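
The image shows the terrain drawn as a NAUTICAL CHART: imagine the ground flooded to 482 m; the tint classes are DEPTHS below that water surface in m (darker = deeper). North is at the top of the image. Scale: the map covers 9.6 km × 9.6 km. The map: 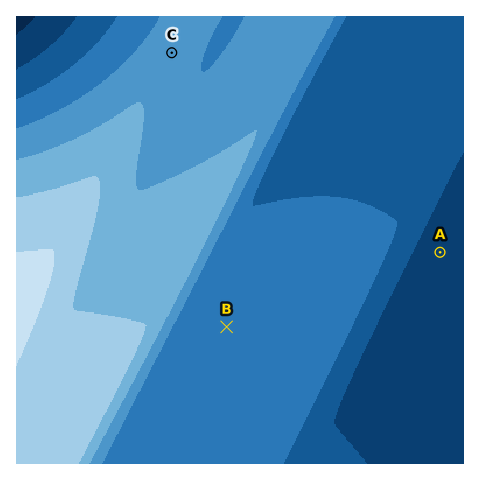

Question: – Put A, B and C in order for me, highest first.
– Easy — C B A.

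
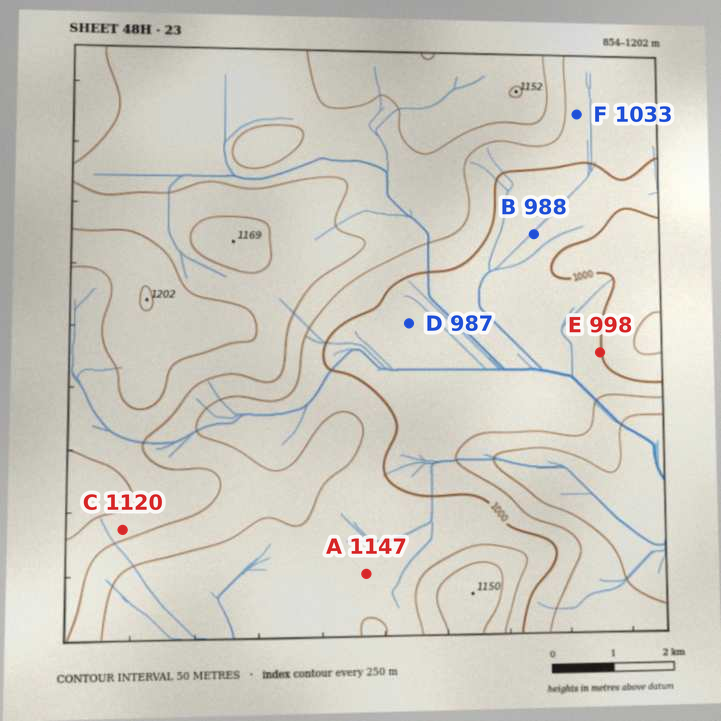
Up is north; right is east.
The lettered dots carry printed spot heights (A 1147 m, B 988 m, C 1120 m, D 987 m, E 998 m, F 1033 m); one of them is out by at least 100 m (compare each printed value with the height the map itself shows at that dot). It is A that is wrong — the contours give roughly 1022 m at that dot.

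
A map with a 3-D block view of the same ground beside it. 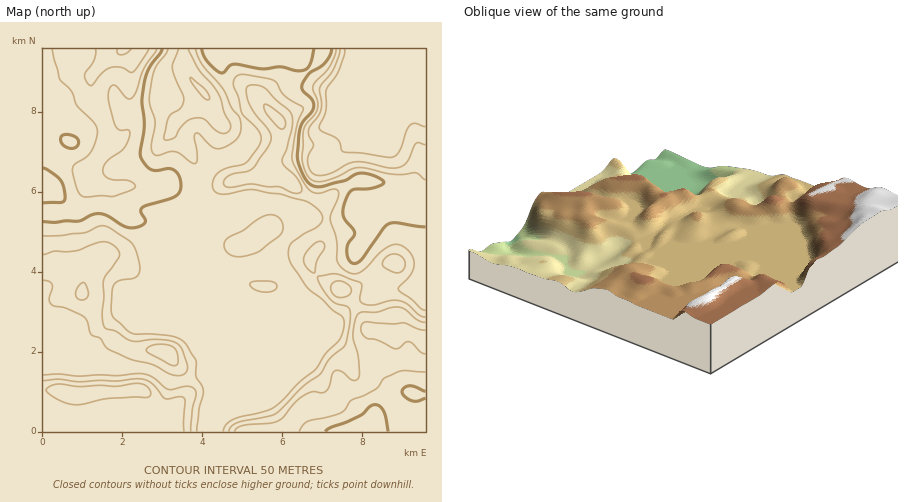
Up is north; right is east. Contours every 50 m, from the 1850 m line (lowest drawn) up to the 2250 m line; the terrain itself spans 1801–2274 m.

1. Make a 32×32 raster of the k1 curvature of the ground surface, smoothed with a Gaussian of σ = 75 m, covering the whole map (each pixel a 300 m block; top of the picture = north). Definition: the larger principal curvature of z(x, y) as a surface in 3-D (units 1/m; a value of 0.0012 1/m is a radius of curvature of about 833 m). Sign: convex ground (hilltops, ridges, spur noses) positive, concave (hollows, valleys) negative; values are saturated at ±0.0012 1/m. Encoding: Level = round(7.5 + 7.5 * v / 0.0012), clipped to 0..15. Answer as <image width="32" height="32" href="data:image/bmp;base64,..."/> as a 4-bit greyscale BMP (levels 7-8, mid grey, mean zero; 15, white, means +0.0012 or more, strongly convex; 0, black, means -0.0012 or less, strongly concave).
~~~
<image width="32" height="32" href="data:image/bmp;base64,Qk12AgAAAAAAAHYAAAAoAAAAIAAAACAAAAABAAQAAAAAAAACAAATCwAAEwsAABAAAAAAAAAAAAAAABEREQAiIiIAMzMzAERERABVVVUAZmZmAHd3dwCIiIgAmZmZAKqqqgC7u7sAzMzMAN3d3QDu7u4A////AIiIiIiIq4eO/9uYqruZmIh4iIeHiKuXiIiJyod4mZh4ebuYh5u9uIiHd62HeZqYif/////8etqHd3eLyJhomrqad4iKuYqnd3h4iKuneJiYeHeIeIe/qIiIiId6yIqIh4iIiJze/IqoiIh3ibqaeHiIiIv8zcuImIiIh4h7uYmJh3ispoiIiIiIh4iHeOq6vYd4yXd4h4iIh3iHeHjrqtiZmrh3iIiIh4iIiHirx5y1iaqod4iHiHiJqYiK/paKh3eKqHmIh4h4m7qIrf3qaoipiamamHd4iIiIicm1fb24iZmpmYd3eImIiJrIpmjOuJmImqmIiIiZqYiIu5d4mpiIiJqZqpmYiIq5mZuamImad4ead4l3rLiJzJZ7mIeZh3iYmIm7uIiZiImHi6Z3iIibl4iJiJqImXeHjf7XeHiImod4d3d4mM/rzP+6/s3MqYl3ipeJh5mc7tvrNXvty7mJiIm6m3e4iGjKyUeJqHaZiaqHeZ2auJiHrsiZmId3momal3eLy3eql234iZh3d6qYiZiXeLp3vJeN+Wd4d3ipl5iImIqqudmZz8/ad3d4mJmHiZmcl5vYi+mK+nd4iIh5mIqoq5iuua24ebZ3h4eImYeKqLx564nampvJmIiIiLiJiZieu+h5p3mIzpiIipm3iph4d8zVeId4d5/bu6qK"/>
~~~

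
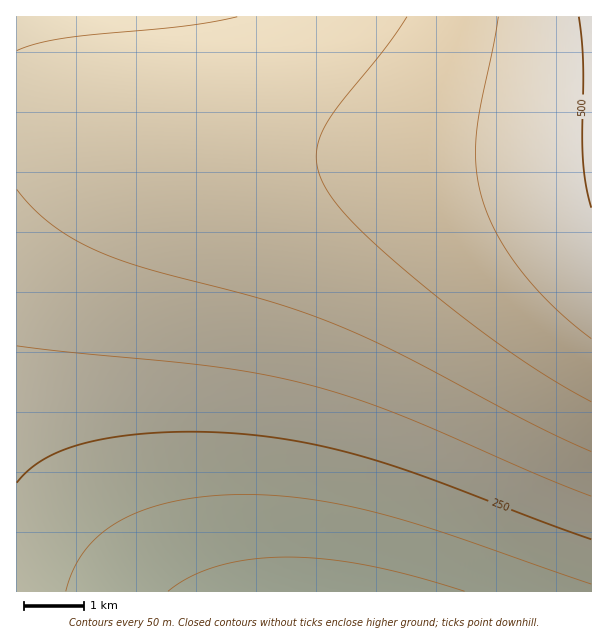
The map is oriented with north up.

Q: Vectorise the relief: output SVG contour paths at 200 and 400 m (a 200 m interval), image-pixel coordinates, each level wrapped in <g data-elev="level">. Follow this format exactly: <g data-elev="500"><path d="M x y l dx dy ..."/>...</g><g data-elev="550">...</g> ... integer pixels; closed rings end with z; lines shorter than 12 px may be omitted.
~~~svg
<g data-elev="200"><path d="M66 591l7-21 12-19 15-17 20-13 24-11 29-8 31-5 35-3 31 1 33 3 35 6 36 8 69 20 148 52"/></g><g data-elev="400"><path d="M407 17l-23 32-46 58-14 21-5 13-3 14 2 13 4 14 12 19 22 24 30 29 41 34 45 36 44 32 39 25 36 21"/></g>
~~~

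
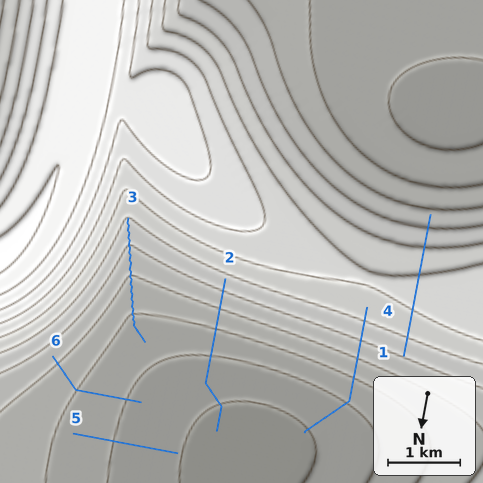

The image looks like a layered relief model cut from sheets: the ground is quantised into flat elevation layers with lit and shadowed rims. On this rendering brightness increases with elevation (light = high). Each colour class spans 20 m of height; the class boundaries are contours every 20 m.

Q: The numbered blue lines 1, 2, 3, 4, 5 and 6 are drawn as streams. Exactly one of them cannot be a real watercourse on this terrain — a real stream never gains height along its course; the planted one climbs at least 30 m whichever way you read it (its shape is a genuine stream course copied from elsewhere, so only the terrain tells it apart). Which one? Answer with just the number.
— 1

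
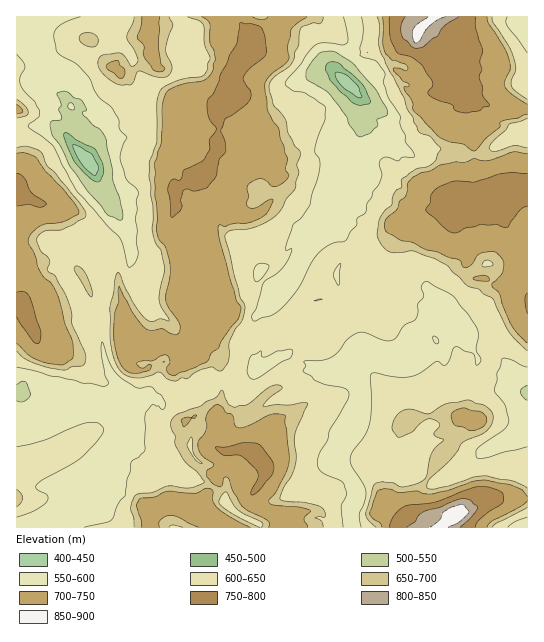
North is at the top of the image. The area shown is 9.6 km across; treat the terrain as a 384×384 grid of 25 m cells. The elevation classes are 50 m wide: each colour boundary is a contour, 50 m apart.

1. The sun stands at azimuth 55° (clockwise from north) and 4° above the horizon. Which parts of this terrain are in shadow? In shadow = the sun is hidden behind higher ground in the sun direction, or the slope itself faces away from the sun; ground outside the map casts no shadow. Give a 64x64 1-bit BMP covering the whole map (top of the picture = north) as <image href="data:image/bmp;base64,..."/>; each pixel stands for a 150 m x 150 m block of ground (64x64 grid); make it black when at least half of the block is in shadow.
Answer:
<image width="64" height="64" href="data:image/bmp;base64,Qk0+AgAAAAAAAD4AAAAoAAAAQAAAAEAAAAABAAEAAAAAAAACAAATCwAAEwsAAAIAAAAAAAAA////AAAAAAAAPz4HAP5wAsB/GB4E+zgFAD8AeAB4AAAAHgB4AHgAAAAcQHwAeAAAABx//ABwAAAAHj/+AfAAAAAe//wB4BAAAA//+ADgGAAAD7/wAOAYAAAP/oAA4D8AAAf/AAD7P8AcA78AAPsfwD9/mQAAeQ4AP//hAAB4BAD//+AAAHgAAP//4AAAOAAA///gAAA4AAD///oAABgACP///5AAAADu//lhhwwAH//g+CBH/AA//uD4AAF8fD//4PgAAGg+P//A+BgAIBj//oD4+AAAHH//gPnwAAAAP/+AefAAgHg//wA54ADg4L/7ABvgAHDgP/kAm+AAcdh/4AED8AA53/+IAAfwAhn//3gAP/ADDP//OAB/4AIA//w4AH/gAAD//8AwP8AwAf///BwfwHwA/v/8gB/wAAD8/DjgP/AAAH54AOB/8AAAfzgAAP/3AAH7mAAA//8HA/2AAAD/7AMD/IAAAf/IAAP8AAAB/8YAA//wAAP/xyAD//+AA//DgAf//4AH//+AA//+AB///4AD//wAP//vgDP//waf/e+gP///4R/85wA///8gD/BnAB///gAf/iOAP//wAD//s8Af//gAf/v/wB//8AB/88/gD//wAH8nj+AP/+AAfh8f4A//wAA8nx/wB//AAAwOD7gCf8AAAAcHsAB/gAAAAwcABDaGAA=="/>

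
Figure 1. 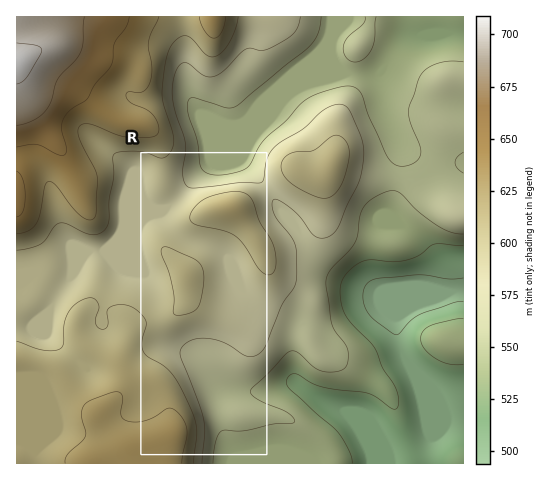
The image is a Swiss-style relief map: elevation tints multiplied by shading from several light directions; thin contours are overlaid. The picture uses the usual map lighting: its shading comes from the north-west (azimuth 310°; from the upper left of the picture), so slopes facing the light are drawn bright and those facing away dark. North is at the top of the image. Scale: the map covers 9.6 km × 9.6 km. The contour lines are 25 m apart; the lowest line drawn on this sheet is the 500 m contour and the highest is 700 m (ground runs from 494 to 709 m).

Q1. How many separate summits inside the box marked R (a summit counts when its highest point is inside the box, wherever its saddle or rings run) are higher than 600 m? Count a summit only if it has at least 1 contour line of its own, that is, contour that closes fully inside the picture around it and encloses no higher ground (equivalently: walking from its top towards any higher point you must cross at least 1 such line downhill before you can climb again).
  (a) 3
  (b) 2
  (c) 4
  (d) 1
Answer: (b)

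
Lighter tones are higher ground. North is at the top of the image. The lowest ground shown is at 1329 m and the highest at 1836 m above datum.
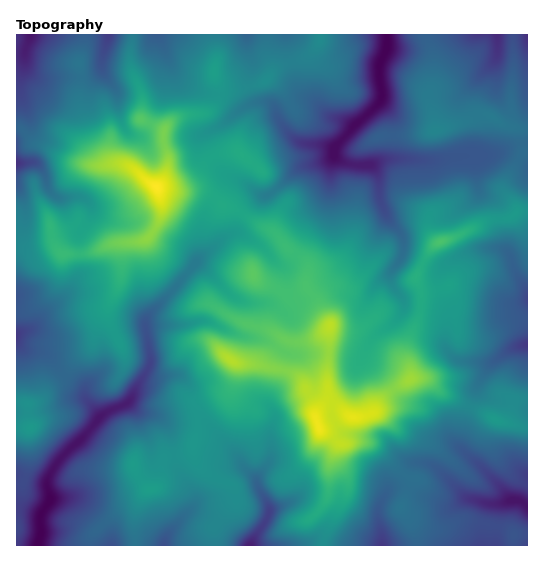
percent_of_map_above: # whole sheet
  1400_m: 96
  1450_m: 89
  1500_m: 72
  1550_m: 53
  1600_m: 33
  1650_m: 18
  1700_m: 9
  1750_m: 4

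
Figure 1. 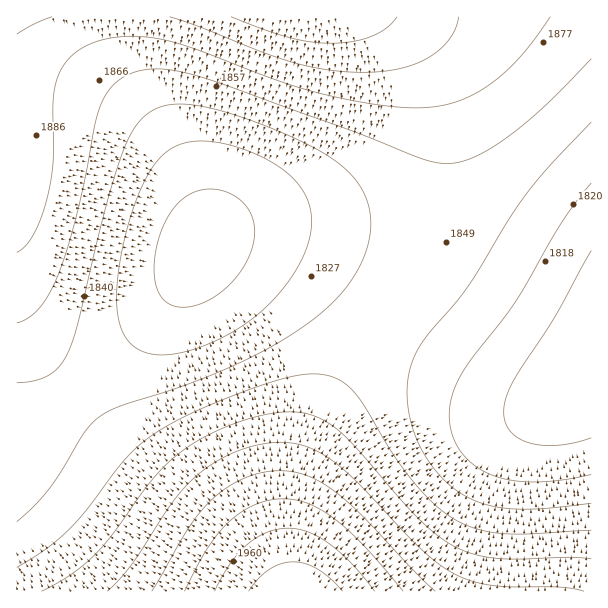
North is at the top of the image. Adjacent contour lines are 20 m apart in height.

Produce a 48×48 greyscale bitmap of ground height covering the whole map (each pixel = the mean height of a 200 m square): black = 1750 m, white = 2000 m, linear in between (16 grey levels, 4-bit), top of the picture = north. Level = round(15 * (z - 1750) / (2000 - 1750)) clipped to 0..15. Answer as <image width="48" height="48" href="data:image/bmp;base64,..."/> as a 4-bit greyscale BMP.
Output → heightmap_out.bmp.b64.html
<image width="48" height="48" href="data:image/bmp;base64,Qk32BAAAAAAAAHYAAAAoAAAAMAAAADAAAAABAAQAAAAAAIAEAAATCwAAEwsAABAAAAAAAAAAAAAAABEREQAiIiIAMzMzAERERABVVVUAZmZmAHd3dwCIiIgAmZmZAKqqqgC7u7sAzMzMAN3d3QDu7u4A////AHiIiJmZqrvMzd7u7u7u3cy7qqmZmZmZmXd4iImZqqu8zd3u7u7t3Mu6qZmZiIiZiHd3eIiZmqu8zN3e7u3dzLuqmZiIiIiIiGZ3d4iJmaq7zM3d3d3cy7qpmIiHd3d3d2Znd3iImaqrvMzd3d3Mu6qZiHd3d3d3d2Zmd3eImZqru8zM3MzLuqmYh3dmZmZmZlZmZ3eIiZmqu7zMzMy7qpmId2ZmZmZmZlVmZnd4iJmqq7u8y7u6qZiHdmZVVVVVVVVWZmd3iImaqru7u7uqmYh3ZlVVVVVVVVVVZmZ3eImZqqqquqqpmId2ZVVURERERFVVZmZ3eIiZmaqqqqmZiHdmVVRERERERFVVVmZnd3iImZmZmZmYh3dmVUREMzMzM1VVVWZmd3eIiJmZmZmIh3ZlVURDMzMzM1VVVWZmZnd3iIiIiIiId2ZlVERDMzMzM1VVVVVmZmd3d4iIiIiHd2ZlVEQzMzMyI1VVVVVVZmZnd3d4iId3dmZVVERDMzMiIlVVVVVVVVZmZnd3d3d3dmZVVERDMzMiIlVVVVVVVVVWZmZnd3d3ZmZVVURDMzMiImZVVVVVVVVVVWZmZmZmZmZVVUREMzMiImZmVVVURERFVVVmZmZmZmZlVVREQzMyImZmVVVERERERVVVZmZmZmZlVVVEQzMyImZmZVVEREREREVVVWZmZmZmVVVERDMzInZmZVVEQzMzRERFVVZmZmZmZVVUREMzMndmZVVEQzMzM0REVVVmZmZmZVVVREQzMnd2ZVVEMzMzMzRERVVWZmZmZlVVVEQzMnd2ZlVEMzMzMzNERFVVZmZmZmVVVERDM3d3ZlVEMzMzMzM0RFVVVmZmZmZVVURDM4d3ZlVEMzMiMzM0REVVVmZmZmZVVVREM4h3ZlVEMzMiMzMzREVVVWZmZmZlVVREM4h3dmVEQzMyMzMzRERVVWZmZmZmVVVEQ4iHdmVUQzMzMzMzRERVVWZmZmZmVVVERIiHdmVUQzMzMzMzRERVVWZmZmZmZVVURIiHd2VURDMzMzMzRERVVWZmZmZmZlVVRIiId2ZVRDMzMzM0REVVVmZmZmZmZlVVRIiId2ZVREMzMzNERFVVVmZmZmZmZmVVVIiId2ZVVERERERERVVVZmZmd3dmZmZVVYiId2ZlVEREREREVVVmZmZ3d3d3ZmZlVYiId3ZlVUREREVVVWZmZnd3d3d3dmZmVYiId3ZlVVVVVVVVZmZnd3d3d3d3d2ZmZYiId3ZmVVVVVVVmZnd3d3d4iHd3d3ZmZoiId3ZmZVVVZmZmd3d4iIiIiIiHd3d2ZoiId3dmZmZmZmd3d4iIiIiIiIiId3d3ZoiIh3d2ZmZmd3d4iIiJmZmZiIiIiHd3doiIh3d3d3d3d4iIiZmZmZmZmYiIiId3dpiIiHd3d3d3iIiZmZqqqpmZmZmIiIh3d5mIiIh3d4iIiZmaqqqqqqqpmZmYiIh3d5mYiIiIiIiJmZqqqru7qqqqmZmYiIiHd5mZmYiIiZmZqqq7u7u7u6qqmZmZiIiIdw=="/>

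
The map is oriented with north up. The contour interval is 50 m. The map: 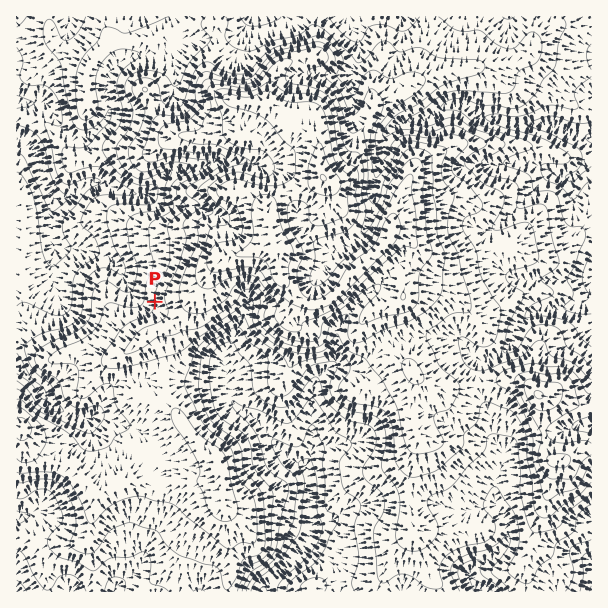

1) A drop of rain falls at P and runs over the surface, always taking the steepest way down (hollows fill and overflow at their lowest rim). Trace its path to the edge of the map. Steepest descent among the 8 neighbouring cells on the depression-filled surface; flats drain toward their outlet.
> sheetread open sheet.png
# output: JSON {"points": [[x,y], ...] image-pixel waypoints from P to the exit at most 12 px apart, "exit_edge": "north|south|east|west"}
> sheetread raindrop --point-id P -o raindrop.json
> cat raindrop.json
{"points": [[155, 302], [143, 302], [131, 290], [125, 278], [117, 266], [105, 257], [93, 252], [81, 251], [69, 251], [57, 248], [51, 236], [51, 224], [51, 212], [53, 200], [48, 188], [42, 176], [38, 164], [35, 152], [24, 141], [17, 138]], "exit_edge": "west"}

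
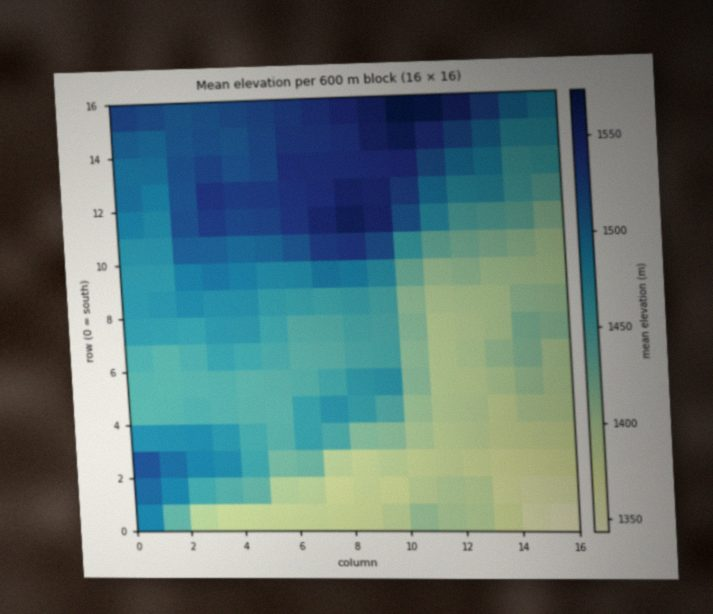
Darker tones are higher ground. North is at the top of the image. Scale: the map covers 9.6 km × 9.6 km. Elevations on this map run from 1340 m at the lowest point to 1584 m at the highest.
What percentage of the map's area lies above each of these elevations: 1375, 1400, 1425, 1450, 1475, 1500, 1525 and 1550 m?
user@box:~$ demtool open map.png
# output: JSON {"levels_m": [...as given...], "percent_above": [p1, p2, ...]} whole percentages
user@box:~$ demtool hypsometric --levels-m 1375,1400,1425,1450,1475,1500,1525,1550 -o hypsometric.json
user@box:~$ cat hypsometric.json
{"levels_m": [1375, 1400, 1425, 1450, 1475, 1500, 1525, 1550], "percent_above": [95, 79, 68, 54, 38, 26, 15, 4]}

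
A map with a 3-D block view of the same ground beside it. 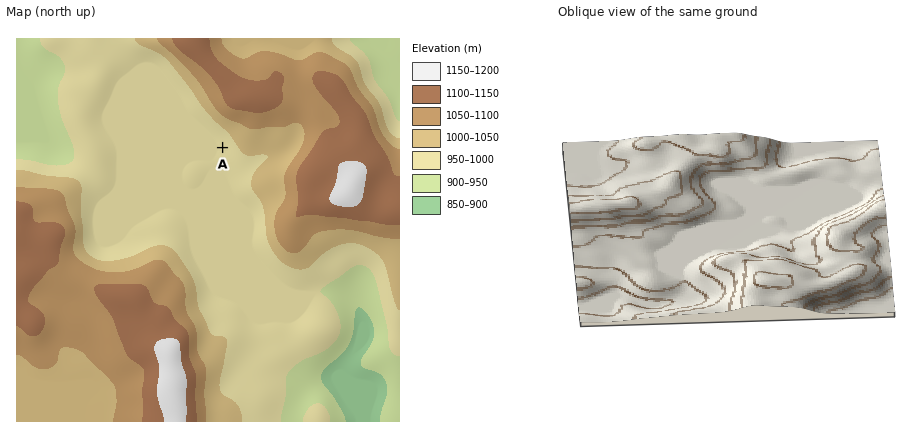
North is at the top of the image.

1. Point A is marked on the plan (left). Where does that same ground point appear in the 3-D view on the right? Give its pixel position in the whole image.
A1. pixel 797 233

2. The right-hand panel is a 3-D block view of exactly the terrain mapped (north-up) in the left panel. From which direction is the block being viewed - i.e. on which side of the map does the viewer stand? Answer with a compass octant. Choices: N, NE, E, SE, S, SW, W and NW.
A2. E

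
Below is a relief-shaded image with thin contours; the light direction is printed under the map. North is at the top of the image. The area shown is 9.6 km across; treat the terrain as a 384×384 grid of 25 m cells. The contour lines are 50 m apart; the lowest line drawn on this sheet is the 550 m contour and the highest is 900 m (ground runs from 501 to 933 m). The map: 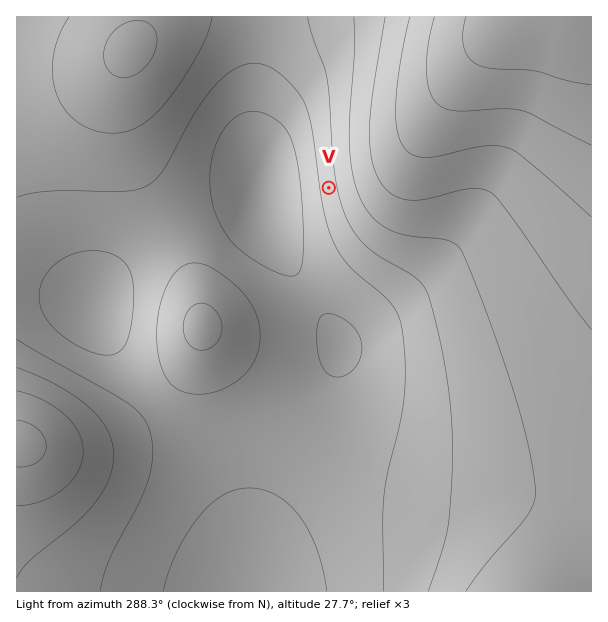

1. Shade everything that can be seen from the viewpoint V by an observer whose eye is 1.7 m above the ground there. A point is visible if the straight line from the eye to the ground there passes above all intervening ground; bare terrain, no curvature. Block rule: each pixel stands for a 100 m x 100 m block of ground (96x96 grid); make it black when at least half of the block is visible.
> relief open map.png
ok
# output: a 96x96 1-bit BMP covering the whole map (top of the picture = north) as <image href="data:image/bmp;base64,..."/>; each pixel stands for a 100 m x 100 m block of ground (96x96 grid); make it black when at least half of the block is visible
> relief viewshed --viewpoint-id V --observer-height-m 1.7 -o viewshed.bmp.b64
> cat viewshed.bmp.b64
<image width="96" height="96" href="data:image/bmp;base64,Qk2+BAAAAAAAAD4AAAAoAAAAYAAAAGAAAAABAAEAAAAAAIAEAAATCwAAEwsAAAIAAAAAAAAA////AAAAAAAAAAAAAAAf//4AAAAAAAAAAAAP//wAAAAAAAAAAAAP//gAAAAAAAAAAAAP//AAAAAAAAAAAAAP//AAAAAAAAAAAAAP/+AAAAAAAAAAAAAP/+AAAAAAAAAAAAAH/+AAAAAAAAAAAAAH/8AAAAAAAAAAAAAH/8AAAAAAAAAAAAAH/4AAAAAAAAAAAAAH/4AAAAAAAAAAAAAP/4AAAAAAAAAAAAAP/wAAAAAAAAAAAAAP/wAAAAAAAAAAAAAf/wAAAAAAAAAAAAAf/gAAAAAAAAAAAAA//gAAAAAAAAAAAAA//AAAAAAAQAAAAAB//AAAAAAA4AAAAAD//AAAAAAD4AAAAAH/+AAAAAAH8AAAAAP/+AAAAAAP8AAAAAf/+AAAAAA/8AAAAA//8AAAAAB/8AAAAB//8AAAAAD/8AAAAD//4AAAAAD/4AAAAH//4AAAAAD/4AAAAH//wAAAAAD/4AAAAP//wAAAAAD/wAAAAP//wAAAAAD/wAAAAH//gAAAAAD/gAAAAH//gAAAAAD/gAAAAH//AAAAAAD/AAAAAH//AAAAAAD/AAAAAH/+AAAAAAD+AAAAAP/+AAAAAAD+AAAAAP/8AAAAAAD8AAAAAf/8AAAAAAD8AAAAB//8AAAAAAD4AAAAD//4AAAAAAD4AAAAP//4AAAAAAD4AAAAf//4AAAAAADwAAAA///4AAAAAADwAAAB///4AAAAAADwAAAD///4AAAAAADwAAAD///wAAAAAADwAAAH///wAAAAAADwAAAH///wAAAAAADwAAAH///wAAAAAAD4AAAP///wAAAAAAD4AAAP///wAAAAAAD8AAAP///wAAAAAAD8AAAf///wAAAAAAD+AAAf///wAAAAAAD+AAAf///wAAAAAAD/AAA////wAAAAAAD/gAA////wAAAAAAD/wAB////wAAAAAAD/4AD////wAAAAAAD/+AH////wAAAAAAD//gf////wAAAAAAD////////wAAAAAAD////////wAAAAAAD////////4AAAAAAD////////8AAAAAAD////////8AAAAAAD////////+AAAAAAD////////+AAAAAAD////////+AAAAAAAAD//////8AAAAAAAAB//////gAAAAAAAAB//////gAAAAAAAAA//////gAAAAAAAAA//////gAAAAAAAAA//////AAAAAAAAAAf/////AAAAAAAAAAf/////AAAAAAAAAAf/////AAAAAAAAAAf/////AAAAAAAAAAP/////AAAAAAAAAAP/////gAAAAAAAAAP/////gAAAAAAAAAH/////gAAAAAAAAAH/////gAAAAAAAAAD/////gAAAAAAAAAD/////gAAAAAAAAAB/////gAAAAAAAAAB/////gAAAAAAAAAA/////gAAAAAAAAAAf////gAAAAAAAAAAP////gAAAAAAAAAAP////gAAAAAAAAAAH////AAAAAAAAAAAD///8AAAAAAAAAAAA///4AAAAAAAA="/>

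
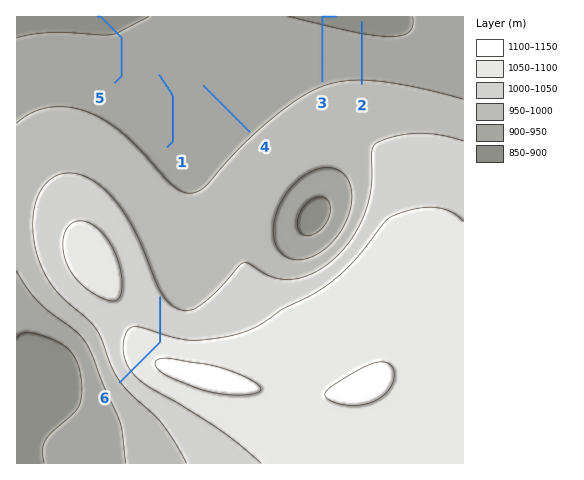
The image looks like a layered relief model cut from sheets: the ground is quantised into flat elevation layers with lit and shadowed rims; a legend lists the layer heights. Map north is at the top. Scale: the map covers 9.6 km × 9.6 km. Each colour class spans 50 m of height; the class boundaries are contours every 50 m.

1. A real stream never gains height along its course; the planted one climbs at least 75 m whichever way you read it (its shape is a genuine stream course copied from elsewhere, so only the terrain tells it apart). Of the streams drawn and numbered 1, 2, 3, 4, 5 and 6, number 6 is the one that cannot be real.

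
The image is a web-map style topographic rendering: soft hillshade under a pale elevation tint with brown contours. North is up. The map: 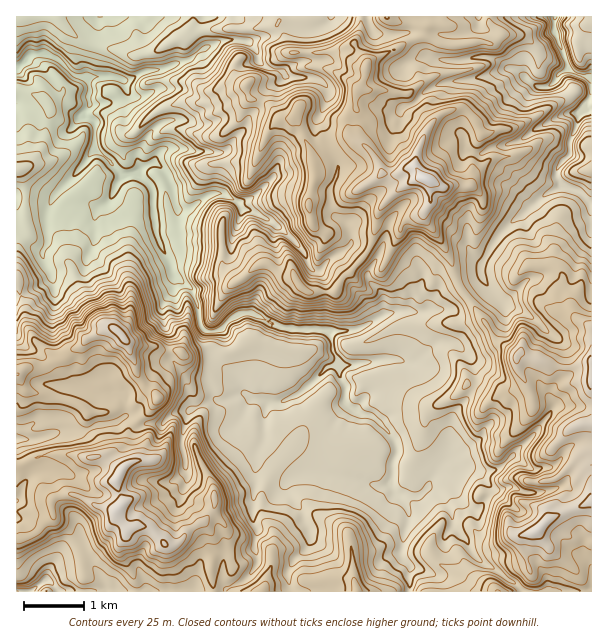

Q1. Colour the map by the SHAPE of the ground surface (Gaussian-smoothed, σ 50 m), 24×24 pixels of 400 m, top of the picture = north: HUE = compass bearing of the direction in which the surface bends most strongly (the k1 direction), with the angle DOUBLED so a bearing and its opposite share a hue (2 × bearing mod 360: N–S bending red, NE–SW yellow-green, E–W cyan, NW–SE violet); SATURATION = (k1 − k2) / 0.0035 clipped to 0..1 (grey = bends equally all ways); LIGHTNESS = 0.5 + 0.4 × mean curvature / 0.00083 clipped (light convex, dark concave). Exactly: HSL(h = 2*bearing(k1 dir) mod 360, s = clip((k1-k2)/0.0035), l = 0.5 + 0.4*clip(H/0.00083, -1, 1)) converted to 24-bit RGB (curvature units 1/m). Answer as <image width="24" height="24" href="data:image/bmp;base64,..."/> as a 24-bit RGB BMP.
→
<image width="24" height="24" href="data:image/bmp;base64,Qk32BgAAAAAAADYAAAAoAAAAGAAAABgAAAABABgAAAAAAMAGAAATCwAAEwsAAAAAAAAAAAAAMcYLTScKsMBhdjtBipM+bTk3eI5MPVRetr9jHoFd4r+vMzR+ioa3ZW+ngdmIwI21HSyHoEg+aoqejdy7PAEY4+pFPVsqQ7RRoadPM2dgkKFqXyRb4N6nNVCUy9mzOG9tmqleNqeL37aCNImMZUhXq2NIvblqRn5ecDiNksyzZ7WCThY3taxHrZVIk8iweUxp4rncq3nKI0Jiw2efs967fcPYeXTE1IrTktCqRGfNeslaiWR6RDRWzOjTooG3l2KWNVhl05uPZzOELTGE2fLp4sXqj01YWF2AlWhc26OcLhmEgOHP2c6cVJRONEBVql+F4O/CFhEjd59kjVaBe7aqeqFUgUlNf2p3UmF3iaFdjUeSIFxk7rV6VsfY3bLerIbDVph2X59moD15oTdtsttbYDYbKXQzKj9v8fXUVDp4lHFrYXVgenZkenJifnRlaUh4mZ98YXpmTGtxqkC/bewr/+Ac34QScY9StJzVn4/Ro6Xle7ff0pfi39jzVHjgc/9wXTBZclBmiHZ+in6FeX+BhYKHhoGIRWmQr5aIbXx2aGBuqj5gC1QGtBAYTqMhrpyGXXQpTVsqPj8dUWgqjGlMVqUf/QD17fqaPy1DjH1/bHKJjIWIf4OGgo6Um6u0dCxyp6uGfYhvZDxiLZVR78XSBC8b57nHU7CkkJZVXI1WiMfHbHG3RWSI33NZC2MOc4AmamCHc5KITYZUgmygqIqKRoM9cjEqaKajfX2Xwo2wKVBs4p7HRYdX5si8Ej4sq3hFaL2FTJhleHhQeHJiZT9crui324bZSJOieWeFeVpmm3R9UYs+N6Fagy/Cp8mdeouGb4uDWmd715LRR32ltlaNwMVkRluIvoi/zJbYr4LApH9xYkhGi8BIRotAojdjY9fahGCHcYB2fn94nYiPUbltbxwVcI8tioxKdmxfXFptar1fNRwu49Cxf6LFi6HKlnPHpuE1M1jJ7rToqVzC1/Tgir7lhzTtqw3ecgWQ6tjqp8rdKW3I2FoxCS2GvYfYoY+zfHaFhYJXXDg2e8CMOcnXzdmaMBQbj6FI0uWRDhUnL4C75Nzv9tvVG0BFEzVphABq8P+fGi4FLgcFonErTVMoibJRHFkkT20rk41JUKKihDuY1/LbFCk7jBMalMTEfsWwp+GDIRg1SKFGaZQ77p9emU6QFSg4SgEw+NfTjYTQM1SE2+7w0db69NfyYzPVQKCjaI6ac1uNpeCxWi9JiDtbbb2Rl5F1nlKP18WnTitgUqhQN2JJytyfomCALRc+U3i2sNmb2pfOi7no1/bVMgEix5VjzA7z4t2iSFRvgVJnnsqFNjtjpp2+fpTLlL6ZWJKyuXZSRXuHp42GSXR4sbSBekNrX0SNOjtWx+yUQ3O3SMKwMwAN6OqNLYR61YF22yNIGBYvoeePUDRtP5VNXJ5/jlBluLiLQkVktLWKSk1ziopxX3J6l41qVyxxZKtmQWiU9O7XAkJJLQYMTDmV1/LOZjBGXok8KcRo56/to9t4JixG2MuVKFhETntwr5WGUlCErq1SP2dcp32WWZFYcH2rYTWVrUB4g6IgLy8EwkEANKrQbY274cChekrIYJ/V1ml1GEkq8tXBTkzFpeW1aE58PmhITZI+Yxoax7TWfYKqH11J06WugXYde4UmcC+L39vwgoXd9tXaElNUXz8z6OnIL1JamWlGcInZyuPvoNvUXzqAy32diFh7fZ10Cyxf6NnylHpthWew2ZvCNgxK0aV7Mpx/FlEfiWsRdpkYQIGP4IOZPoRyqMOCi1SSr9y8IztN4aZ+Pl8ybjpoyrEoEpkO4prlW7DMEmmqhG5krppqJYUnNR2VmJ7W8pzsKI3DOK9dx2RtJGpk2qSwqN3GI01lypi1pKJtUHB5Rn2J7rTOQGF0tOjd39X2bhr/sOAVBUhGdYuwu6SLYHLAN1ifOpuLYokozWPboXbLg3SjssqIMKiF1LLedVLReikwxKuIZGfDIMaYPK5Exq/lpmh4UHBDNoZm97fxDF++uTRd0pqKag4mTnAdTjMRPLcIHJZxf7vFwni8reysnxBLJykKjBIdTc6+5N+xHjkgo2NLiT3N0T8gltM3cFIvoTMbADMRfQwAKGMUKw4IkMegkqPGs8PYzrnniGLPGlQUFk8Y9lAUbT7Rydv2Y27bnIjaitmZ44PjkTqmkl4q3dMX9B0xRKWbfc+hNQB/9fPWtKPNhKzGha+eYG+ChXhgUG9WnHxctX/Pil7fXjXQUqxGjJdGRm04HDEe5iRWyM84Sa94Z6mDYZlSqESNctnL6PFKDwAz1cmk"/>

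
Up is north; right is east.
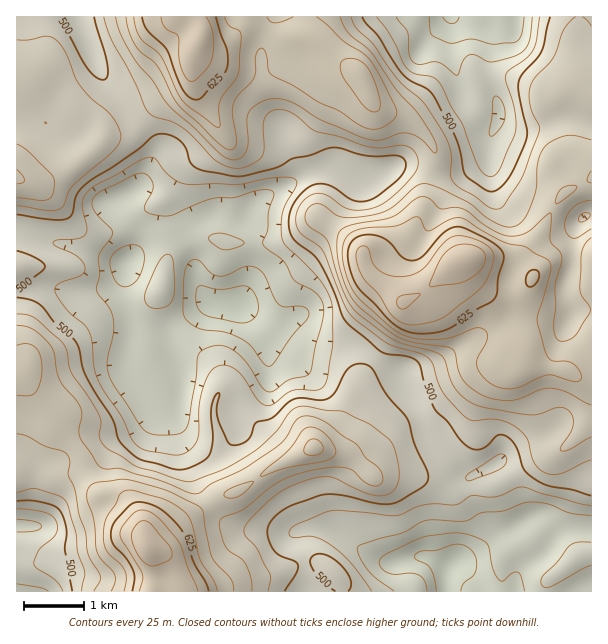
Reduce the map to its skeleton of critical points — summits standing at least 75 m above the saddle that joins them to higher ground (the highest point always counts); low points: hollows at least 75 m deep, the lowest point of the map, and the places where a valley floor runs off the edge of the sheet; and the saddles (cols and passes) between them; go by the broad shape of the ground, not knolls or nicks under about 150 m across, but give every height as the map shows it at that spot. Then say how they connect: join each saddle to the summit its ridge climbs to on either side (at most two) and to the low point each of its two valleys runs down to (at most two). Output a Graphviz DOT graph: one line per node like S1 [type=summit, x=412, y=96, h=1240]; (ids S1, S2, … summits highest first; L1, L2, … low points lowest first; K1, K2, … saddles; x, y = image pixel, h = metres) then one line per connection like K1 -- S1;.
graph terrain {
  S1 [type=summit, x=147, y=548, h=699];
  S2 [type=summit, x=465, y=260, h=699];
  S3 [type=summit, x=198, y=44, h=675];
  L1 [type=low, x=452, y=564, h=380];
  L2 [type=low, x=237, y=306, h=387];
  L3 [type=low, x=450, y=17, h=395];
  L4 [type=low, x=20, y=591, h=442];
  K1 [type=saddle, x=153, y=578, h=663];
  K2 [type=saddle, x=554, y=209, h=575];
  K3 [type=saddle, x=74, y=446, h=554];
  K4 [type=saddle, x=432, y=173, h=540];
  K5 [type=saddle, x=138, y=123, h=517];
  K6 [type=saddle, x=375, y=359, h=493];
  K1 -- S1;
  K1 -- L1;
  K1 -- L4;
  K2 -- S2;
  K2 -- L1;
  K2 -- L3;
  K3 -- S1;
  K3 -- L2;
  K3 -- L4;
  K4 -- S2;
  K4 -- S3;
  K4 -- L2;
  K4 -- L3;
  K5 -- S2;
  K5 -- S3;
  K5 -- L2;
  K6 -- S2;
  K6 -- S1;
  K6 -- L1;
  K6 -- L2;
}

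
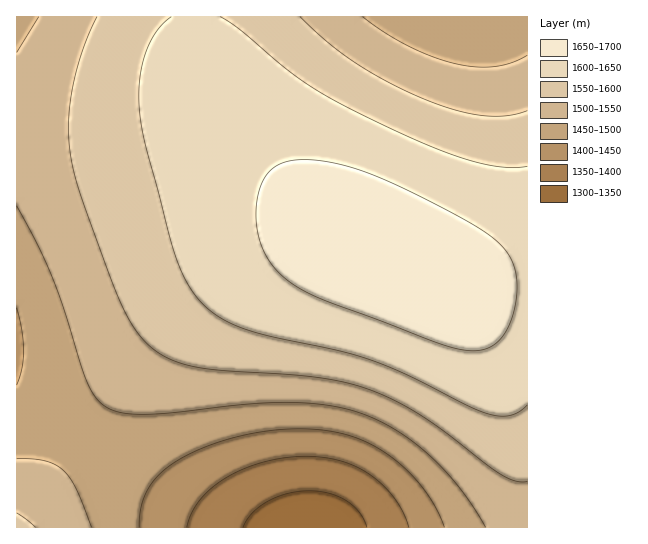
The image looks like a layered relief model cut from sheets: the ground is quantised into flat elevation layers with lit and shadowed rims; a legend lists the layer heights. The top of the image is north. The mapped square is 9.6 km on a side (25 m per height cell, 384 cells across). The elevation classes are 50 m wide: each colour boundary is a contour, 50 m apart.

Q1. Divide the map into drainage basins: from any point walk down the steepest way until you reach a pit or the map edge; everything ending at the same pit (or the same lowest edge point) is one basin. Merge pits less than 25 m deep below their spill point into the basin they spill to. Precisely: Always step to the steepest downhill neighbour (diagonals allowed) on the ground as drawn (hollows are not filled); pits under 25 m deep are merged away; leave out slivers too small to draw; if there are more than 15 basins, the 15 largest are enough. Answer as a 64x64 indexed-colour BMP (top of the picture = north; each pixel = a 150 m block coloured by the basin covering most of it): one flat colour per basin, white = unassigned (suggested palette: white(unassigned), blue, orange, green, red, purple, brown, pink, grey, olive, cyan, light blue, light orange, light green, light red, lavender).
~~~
<image width="64" height="64" href="data:image/bmp;base64,Qk12CAAAAAAAAHYAAAAoAAAAQAAAAEAAAAABAAQAAAAAAAAIAAATCwAAEwsAABAAAAAAAAAA////ALR3HwAOf/8ALKAsACgn1gC9Z5QAS1aMAMJ34wB/f38AIr28AM++FwDox64AeLv/AIrfmACWmP8A1bDFABERERERERERERERERERERERERERERERERERERERERERMREREREREREREREREREREREREREREREREREREREREREzERERERERERERERERERERERERERERERERERERERERETMxERERERERERERERERERERERERERERERERERERERERMzEREREREREREREREREREREREREREREREREREREREREzMxERERERERERERERERERERERERERERERERERERERETMzMRERERERERERERERERERERERERERERERERERERERMzMxEREREREREREREREREREREREREREREREREREREREzMzMRERERERERERERERERERERERERERERERERERERETMzMzERERERERERERERERERERERERERERERERERERERMzMzMREREREREREREREREREREREREREREREREREREREzMzMzERERERERERERERERERERERERERERERERERERETMzMzMxERERERERERERERERERERERERERERERERERERMzMzMzMREREREREREREREREREREREREREREREREREREzMzMzMxERERERERERERERERERERERERERERERERERETMzMzMzMRERERERERERERERERERERERERERERERERERMzMzMzMzEREREREREREREREREREREREREREREREREREzMzMzMzMxERERERERERERERERERERERERERERERERETMzMzMzMzERERERERERERERERERERERERERERERERERMzMzMzMzMxEREREREREREREREREREREREREREREREREzMzMzMzMzMRERERERERERERERERERERERERERERERETMzMzMzMzMzERERERERERERERERERERERERERERERERMzMzMzMzMzMxEREREREREREREREREREREREREREREREzMzMzMzMzMzERERERERERERERERERERERERERERERETMzMzMzMzMzMxERERERERERERERERERERERERERERERMzMzMzMzMzMzMREREREREREREREREREREREREREREREzMzMzMzMzMzMzERERERERERERERERERERERERERERETMzMzMzMzMzMzMxERERERERERERERERERERERERERERMzMzMzMzMzMzMzMxEREREREREREREREREREREREREREzMzMzMzMzMzMzMzMRERERERERERERERERERERERERETMzMzMzMzMzMzMzMzERERERERERERERERERESIiIRERMzMzMzMzMzMzMzMzMxEREREREREREREREREiIiIiIiIzMzMzMzMzMzMzMzMzMxERERERERERERERIiIiIiIiIjMzMzMzMzMzMzMzMzMzMxERERERERERESIiIiIiIiIiMzMzMzMzMzMzMzMzMzMzMREREREREREiIiIiIiIiIiIzMzMzMzMzMzMzMzMzMzMzMxERERERIiIiIiIiIiIiIjMzMzMzMzMzMzMzMzMzMzMzMzERMiIiIiIiIiIiIiIiMzMzMzMzMzMzMzMzMzMzMzMzMzMiIiIiIiIiIiIiIiIzMzMzMzMzMzMzMzMzMzMzMzMzIiIiIiIiIiIiIiIiIjMzMzMzMzMzMzMzMzMzMzMzMzIiIiIiIiIiIiIiIiIiMzMzMzMzMzMzMzMzMzMzMzMzIiIiIiIiIiIiIiIiIiIzMzMzMzMzMzMzMzMzMzMzMzIiIiIiIiIiIiIiIiIiIjMzMzMzMzMzMzMzMzMzMzMzIiIiIiIiIiIiIiIiIiIiMzMzMzMzMzMzMzMzMzMzMzIiIiIiIiIiIiIiIiIiIiIzMzMzMzMzMzMzMzMzMzMzIiIiIiIiIiIiIiIiIiIiIjMzMzMzMzMzMzMzMzMzMzIiIiIiIiIiIiIiIiIiIiIiMzMzMzMzMzMzMzMzMzMzIiIiIiIiIiIiIiIiIiIiIiIzMzMzMzMzMzMzMzMzMzIiIiIiIiIiIiIiIiIiIiIiIjMzMzMzMzMzMzMzMzMzMiIiIiIiIiIiIiIiIiIiIiIiREREREMzMzMzMzMzMzQiIiIiIiIiIiIiIiIiIiIiIiJEREREREREREMzMzMzQiIiIiIiIiIiIiIiIiIiIiIiIkREREREREREREREREQiIiIiIiIiIiIiIiIiIiIiIiIiRERERERERERERERERCIiIiIiIiIiIiIiIiIiIiIiIiJERERERERERERERERCIiIiIiIiIiIiIiIiIiIiIiIiIkREREREREREREREREIiIiIiIiIiIiIiIiIiIiIiIiIiREREREREREREREREIiIiIiIiIiIiIiIiIiIiIiIiIiJEREREREREREREREQiIiIiIiIiIiIiIiIiIiIiIiIiIkREREREREREREREQiIiIiIiIiIiIiIiIiIiIiIiIiIiRERERERERERERERCIiIiIiIiIiIiIiIiIiIiIiIiIiJEREREREREREREREIiIiIiIiIiIiIiIiIiIiIiIiIiIkREREREREREREREQiIiIiIiIiIiIiIiIiIiIiIiIiIiREREREREREREREQiIiIiIiIiIiIiIiIiIiIiIiIiIiJERERERERERERERCIiIiIiIiIiIiIiIiIiIiIiIiIiIkREREREREREREREIiIiIiIiIiIiIiIiIiIiIiIiIiIi"/>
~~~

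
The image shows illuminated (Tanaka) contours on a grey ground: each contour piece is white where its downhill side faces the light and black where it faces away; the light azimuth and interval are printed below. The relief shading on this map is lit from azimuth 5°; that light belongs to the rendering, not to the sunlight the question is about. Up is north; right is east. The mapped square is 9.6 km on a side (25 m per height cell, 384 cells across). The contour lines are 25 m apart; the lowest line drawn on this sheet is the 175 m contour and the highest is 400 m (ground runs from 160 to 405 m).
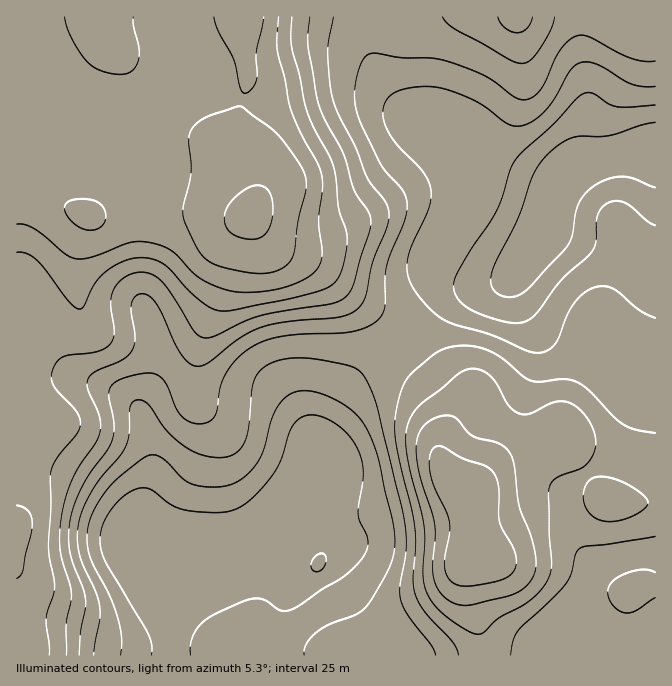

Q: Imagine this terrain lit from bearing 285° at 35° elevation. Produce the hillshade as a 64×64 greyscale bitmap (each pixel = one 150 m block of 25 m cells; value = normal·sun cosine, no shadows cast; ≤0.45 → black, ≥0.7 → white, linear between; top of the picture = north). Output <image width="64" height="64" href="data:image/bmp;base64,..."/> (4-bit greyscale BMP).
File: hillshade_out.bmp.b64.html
<image width="64" height="64" href="data:image/bmp;base64,Qk12CAAAAAAAAHYAAAAoAAAAQAAAAEAAAAABAAQAAAAAAAAIAAATCwAAEwsAABAAAAAAAAAAAAAAABEREQAiIiIAMzMzAERERABVVVUAZmZmAHd3dwCIiIgAmZmZAKqqqgC7u7sAzMzMAN3d3QDu7u4A////AHdkIRJFVVVnmqqHdneJqph3d4iIiaqphlRVZ3iIiId3d2QhIkRVVWeaqYh3d4mqqYd4iIiZqql2VFVneIiIh3d3ZDIiNEVVd5qpmHd3iaqpiIiIiZqqmGVERVZ4iIiHd3ZUMiIzRFZ3iamYh3eImqmZiImaqqmHZURERWeImIdmZlQyIiM0Z3d4mZiId3iJmZmZmaq7qXZVVDM0Z4iYh2ZmVDIhIjVnd3eImYh3eIiZmaqqu8yodlVUMiNWiJiHdmZUMhESRnd3d3eImIiIiIiZqrvN3Ll2VVQyI0Z4mYd3ZlMhESNXd3d3d3iIiIiIiImqvN7tyXZlVDIiNXiJiHdmQxABJGd3d3d3d3iIiIh3iJq87/7ah2ZVQyI1Z4iIh2VCAAE1d3d3d3d3d3iJiHd4ibzv/9uYZlVDI0VneIiIZTEAATZ3d3d3d3d3d4iYh3eJrO//7Kh2VUMzRWd3d3dVMQABNnd3d3d3d3d3eJiId4ms7//cqHZVQzNGd3Zmd2UwAAA2d3d3d3d3d3d3iIiIiazv/tuodlVURFZ3dmZmZTEAACV3d3d3d3d3d3d4iIiJrO/+y5hlVVRFZ4h2ZWZmQQAAI2d4iHd3ZmZ3d3eIiJms7+3Kl2RERVVomYdmZnZTEAATRniIh3dmVWd3d3iZmrzv7bqHVDNFVniZmHZnd2QgABJFeJmHd2VURnd3d4mqve/tuYdkM0VmeJmId3d3ZTIAEjRniYh3ZlREZ3d3iavN/+25h2VDRWZ3iIh3d3d2QxESNFeJmHdmVDRXd3eJq97/7Kh3dURFZmd3d3d3d3ZUIRIjV4mYh3ZUM0Z3d4ms3v/rl3d2VVZ3ZmZ3d3d3d2UyEiNXiZiHZlQzRXd3ibze/9uHZ3dmZ3d2Vmd3d3d3ZUMhI1eJmHdmVDM1Z3iKvN7uyoZnd3d4iHZVVneId3dmUyEkaJmYd2VUMzRneJqr3e3KhmZ3d4iZdlVWd3h3d3ZTIiRoqph2ZVQzRFd4mavN3cqHZnd3iZmGVVZnd3d3dlQiNXmqmGZVVERFZ3iZqrzMuph2Zmd5mYdVVmd3d3dmVDNFeaqYZVVVVFVneImaq7u6qYdmZniZh2Vmd3d3d2VUREZ4mphlVVVVVmd4iJmqqqqql3ZmaJmHZmd3d3d2ZVREVWiZmGVEVWZmd3iIiZqpmqqYdlVniYd2d3d3d3ZlVURVZ4mYZERFZmd3d3iJmZmZqph2ZWeJiHd3iId3dmZlVEVWiZhkM0RWZ3d3d4iZmZmZmHZmZ4mIh3iIh3d3d2ZURFaJmXUzNFVmd3d3d4iIiZmYdmZ3iZiHiIiId3iIdlREV4qpdUMzRVZmZmZneIiIiIh3Z3iZmIiIiId3iIh2VDRXmqmGUzNEVVZmZmZnd3d3h3d3iZmYh3iId3eJmHZUNGiaqpdkMzRFVVVVVWZ3d3d3d3iaqpmHd3d3eImYdUM0aKqqmHVERERFVUREVmZmZmZ3iJq7qYh3d3d4mZh1QzV4qqqYdmVERERUQzNFZmZmZmd4mruqmHd3d4iZmGUzNWirqpiHZlVEREQyIjRVZmZlZniau7qYh3d3iJmYZUM1aKqqmId3ZVRERDISNFVmZlVVZ5q7u6mHd3eImZhlQ0RomqqYh3dmVUREMhEjRWZmVVVniau7qZh3d4iZmHVERWeJqpiHd2ZVVEQyESI0VnZlRFZ4mruqmHd3iJmYdlRFZ4mamYd3ZlVEREMhEjRWd2VURneJq7qYd3d4mZh2ZVZniJmpiHdlVERFRCIRI0Z3dlRFZ3iauqh3d3iJmIdlZniImamYh2VEREVUQyEiRWd2VERXeJq7qHd3iJmYh2ZneIiZqZiHdkQzRFVUMiM0Z3dlRFZ3mruodmeImZiHdmd4iJmamIh2VDM0RVRDMzRXd2VERneKu6l2Z4iZiId3Z3iJmZmZiHZUMyNEVURERFZ3ZURFd4m7qYd3iJiIiHd3eImZmZmId2VDIjRFVVVVZ3d2VEVneKqph3d4iIiIiHd3iJmZmZh3ZUMiIzRVZVVniHZURGd4iZmHd3eIiIiIh3eImZmZmIdlQyIiNFZmZmeIh2VEVnd4iIh3d3d3eIiIiIiIiImYh2VDMiI0VWZmd3iHZURFd3eIh3d3d3d3eIiIiIiIiIiHZUMzMzRFZmd3d3d2VERnd3d3d3d3d3d4iIiIiIiIiHdlQzMzNFVmd3d3iIdUNFZ3dmZmd3d3d3iIiIiIiIiId1QzMzM0VWZ3d3eIh2QzRnd2ZmZ3d3d3eIiIiIiIiId2VDIzM0RVZ3d3eImIZDNFZ3ZlVnd3d3eIiIh3iIiId3ZUMiM0RFVmd3iIiZh1MjVnh2Zld3d4d4iIh3d4iIh3ZUMiI0RFVWZ3eIiJmHUyNGeId2Z3d4iHeId3d3d4iIdlQyIjRVVWZmd4iIiYdUIkV4iHdnd4iIh3d3d3d3iIh2VDIiNFVmZmZ3eIiIh2QzRXiIh3d3iIiId3d3d3d4iHZDMiNFVmZ3Z3d4iIiHVDNFeIiHd3eImIh3Z3d3d4iIdUMyM0Vmd3d3d3iIiIdUM0Z4iId3eImZiHZmd3d3iIhlMiMzRWZ3d3d3iIiIhlMzVniIh3d4iZmHdmZ3d3iIh2QiIzRFZ3iHd3iIiIh2UzRWiIh3d4iZmYdmZ3d3eIiIZCEjNEVniIh3iIiImIZTNFeIiId3iJmZh2Znd3eIiIhkISM0RWeIiHeIiImZhlQ0V4iIh3"/>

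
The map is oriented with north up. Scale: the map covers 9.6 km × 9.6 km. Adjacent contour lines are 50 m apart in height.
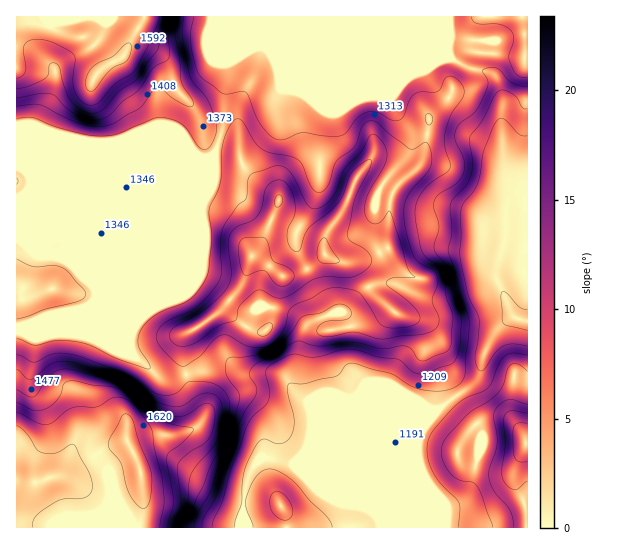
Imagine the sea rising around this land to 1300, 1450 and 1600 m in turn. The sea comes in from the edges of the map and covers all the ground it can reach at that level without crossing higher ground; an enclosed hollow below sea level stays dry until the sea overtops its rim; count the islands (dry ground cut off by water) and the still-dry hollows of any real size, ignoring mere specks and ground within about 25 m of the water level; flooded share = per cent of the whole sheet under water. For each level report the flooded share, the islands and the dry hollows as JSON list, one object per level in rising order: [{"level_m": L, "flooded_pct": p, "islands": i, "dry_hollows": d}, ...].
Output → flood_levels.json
[{"level_m": 1300, "flooded_pct": 38, "islands": 0, "dry_hollows": 0}, {"level_m": 1450, "flooded_pct": 80, "islands": 1, "dry_hollows": 0}, {"level_m": 1600, "flooded_pct": 93, "islands": 0, "dry_hollows": 0}]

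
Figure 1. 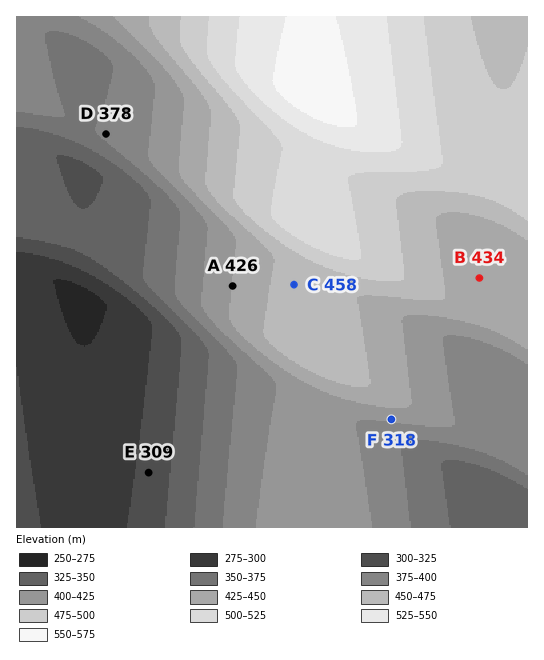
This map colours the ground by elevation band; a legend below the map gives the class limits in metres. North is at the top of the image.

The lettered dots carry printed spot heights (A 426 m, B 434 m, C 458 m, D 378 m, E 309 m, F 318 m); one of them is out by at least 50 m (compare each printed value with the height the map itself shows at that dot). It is F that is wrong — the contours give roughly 405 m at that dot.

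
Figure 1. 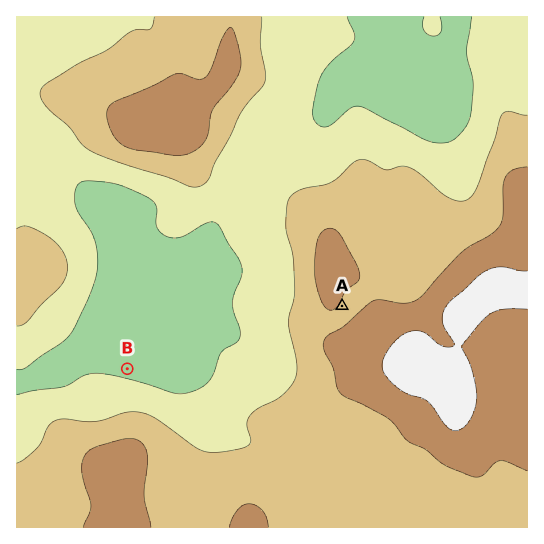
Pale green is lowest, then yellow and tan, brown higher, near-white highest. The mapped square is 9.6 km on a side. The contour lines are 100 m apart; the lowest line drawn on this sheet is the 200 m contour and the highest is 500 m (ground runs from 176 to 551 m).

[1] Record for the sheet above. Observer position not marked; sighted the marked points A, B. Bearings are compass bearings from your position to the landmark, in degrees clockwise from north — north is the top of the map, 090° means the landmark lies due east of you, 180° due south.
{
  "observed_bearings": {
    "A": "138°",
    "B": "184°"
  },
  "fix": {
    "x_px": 147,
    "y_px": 89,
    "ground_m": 400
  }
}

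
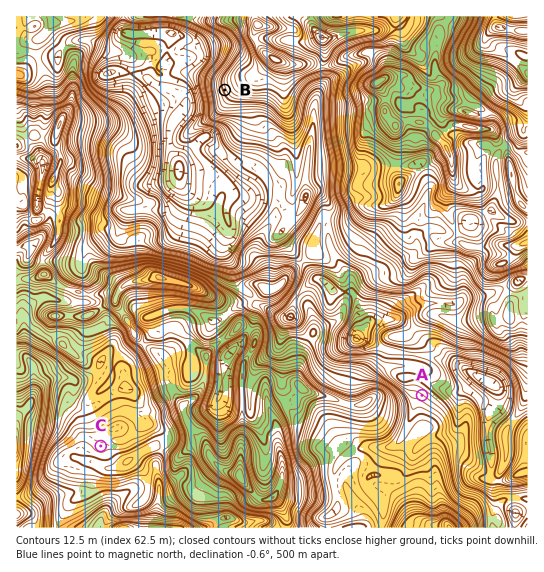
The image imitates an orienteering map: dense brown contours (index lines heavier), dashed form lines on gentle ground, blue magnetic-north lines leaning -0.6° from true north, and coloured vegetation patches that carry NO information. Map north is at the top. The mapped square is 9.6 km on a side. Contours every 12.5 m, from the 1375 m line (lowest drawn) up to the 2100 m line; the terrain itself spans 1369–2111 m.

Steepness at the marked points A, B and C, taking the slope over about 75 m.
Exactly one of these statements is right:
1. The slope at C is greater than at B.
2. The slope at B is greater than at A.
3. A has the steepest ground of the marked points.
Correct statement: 2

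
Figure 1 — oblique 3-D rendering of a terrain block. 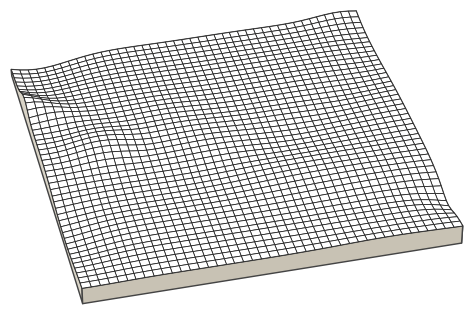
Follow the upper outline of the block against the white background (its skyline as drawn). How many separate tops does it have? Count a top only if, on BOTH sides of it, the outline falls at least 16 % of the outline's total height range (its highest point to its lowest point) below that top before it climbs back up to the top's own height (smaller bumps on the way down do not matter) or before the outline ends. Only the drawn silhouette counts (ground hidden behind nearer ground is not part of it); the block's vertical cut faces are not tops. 1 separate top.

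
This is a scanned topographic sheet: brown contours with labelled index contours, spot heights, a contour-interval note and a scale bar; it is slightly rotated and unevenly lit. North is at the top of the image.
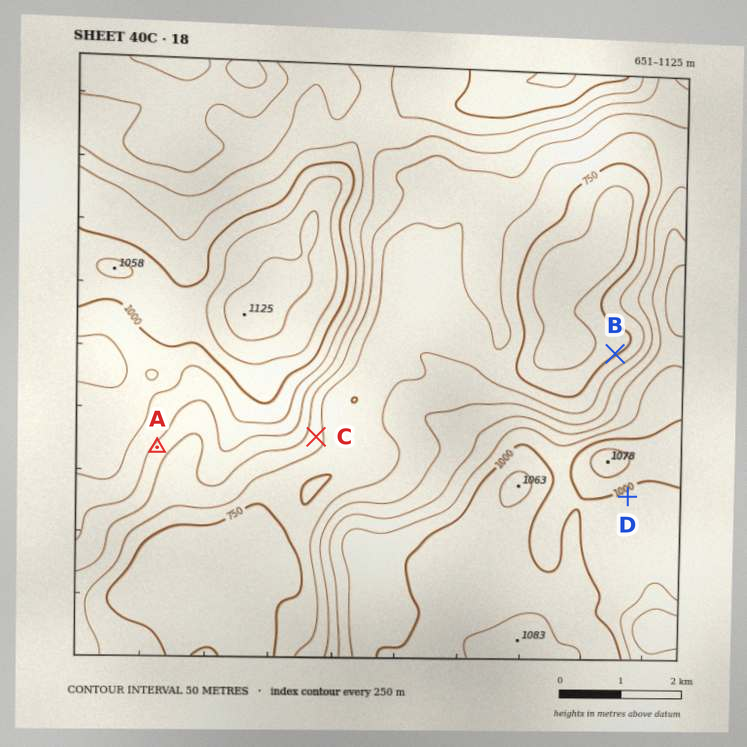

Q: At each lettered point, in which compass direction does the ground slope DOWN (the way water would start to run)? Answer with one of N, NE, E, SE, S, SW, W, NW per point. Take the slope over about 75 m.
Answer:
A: SE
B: NW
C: E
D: SE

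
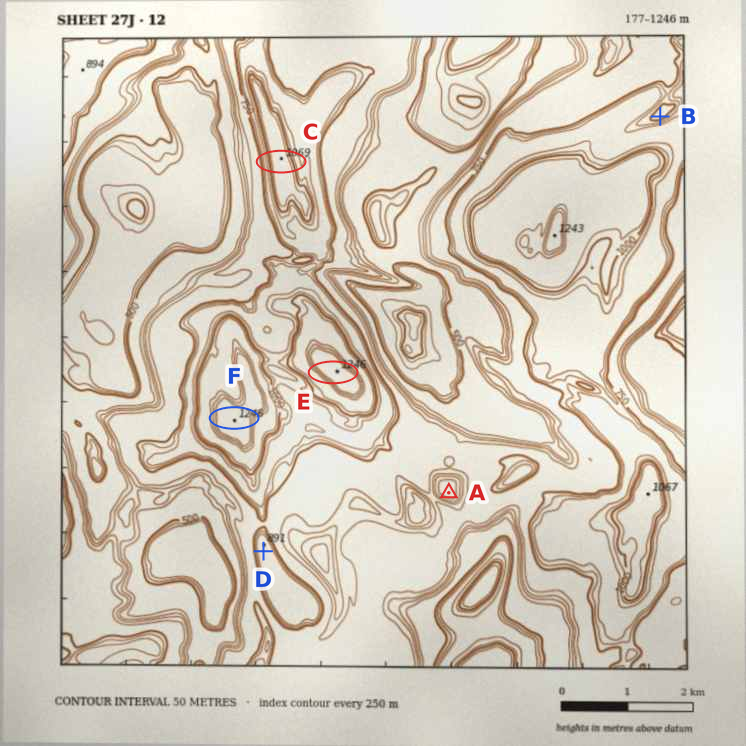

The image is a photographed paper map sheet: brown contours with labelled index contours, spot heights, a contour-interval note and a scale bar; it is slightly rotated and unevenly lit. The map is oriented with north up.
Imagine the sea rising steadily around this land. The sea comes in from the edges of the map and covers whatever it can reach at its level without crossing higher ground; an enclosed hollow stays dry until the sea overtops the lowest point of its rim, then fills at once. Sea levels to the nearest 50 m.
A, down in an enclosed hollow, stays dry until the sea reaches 700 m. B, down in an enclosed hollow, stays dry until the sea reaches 800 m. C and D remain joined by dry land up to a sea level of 750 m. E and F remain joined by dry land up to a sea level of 950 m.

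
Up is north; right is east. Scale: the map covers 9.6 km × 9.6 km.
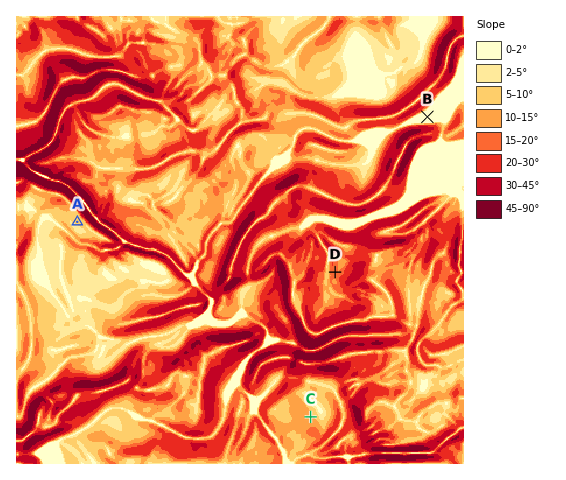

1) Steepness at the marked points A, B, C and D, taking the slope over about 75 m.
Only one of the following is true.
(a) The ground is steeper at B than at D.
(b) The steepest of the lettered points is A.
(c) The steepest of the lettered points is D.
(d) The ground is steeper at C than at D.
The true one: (c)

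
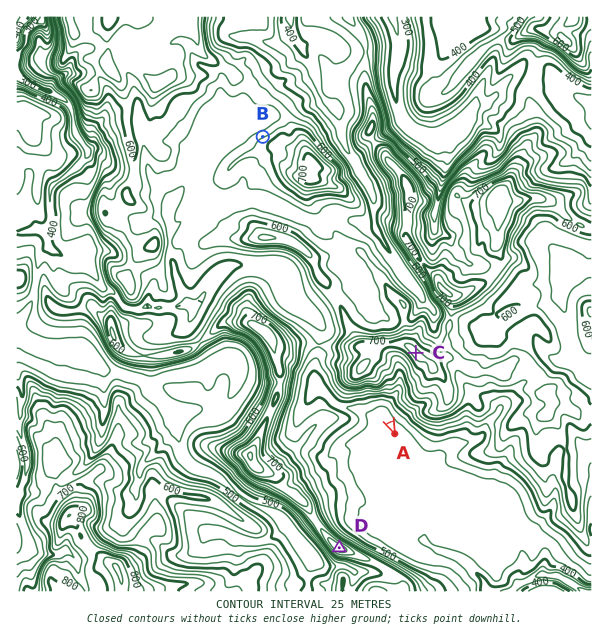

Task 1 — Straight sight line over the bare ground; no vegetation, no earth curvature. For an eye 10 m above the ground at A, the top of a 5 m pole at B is hidden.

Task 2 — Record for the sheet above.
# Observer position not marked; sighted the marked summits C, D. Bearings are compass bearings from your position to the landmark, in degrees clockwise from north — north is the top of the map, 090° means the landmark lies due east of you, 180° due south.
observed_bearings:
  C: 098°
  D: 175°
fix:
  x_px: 321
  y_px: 339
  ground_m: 540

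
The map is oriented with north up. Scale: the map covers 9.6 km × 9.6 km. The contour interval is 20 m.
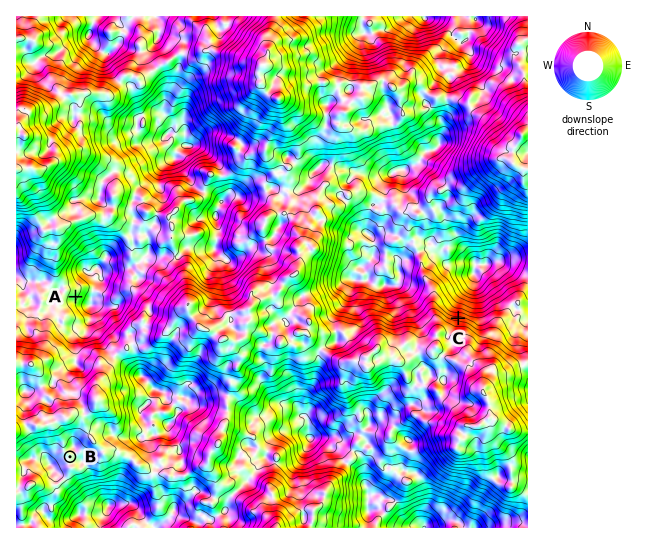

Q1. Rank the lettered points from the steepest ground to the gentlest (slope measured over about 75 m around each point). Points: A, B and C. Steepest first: C A B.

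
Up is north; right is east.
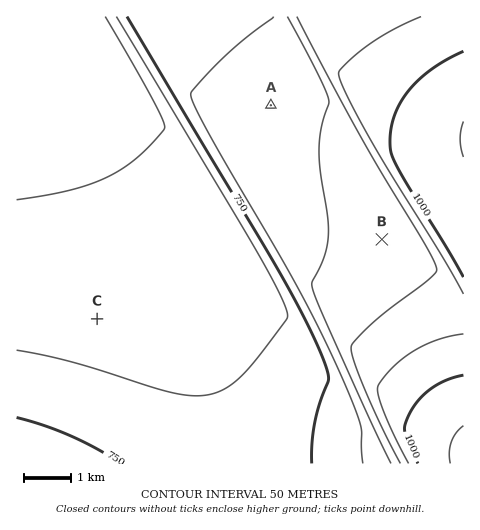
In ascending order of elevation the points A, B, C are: C A B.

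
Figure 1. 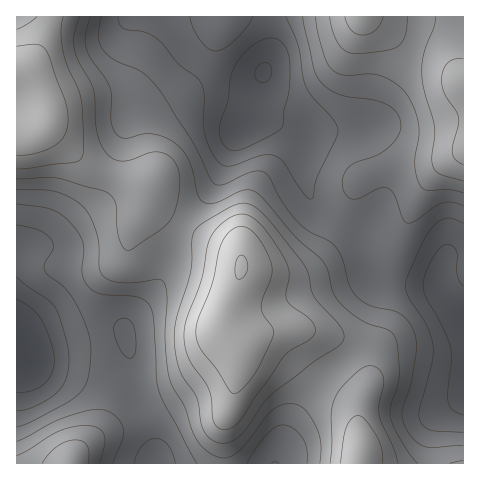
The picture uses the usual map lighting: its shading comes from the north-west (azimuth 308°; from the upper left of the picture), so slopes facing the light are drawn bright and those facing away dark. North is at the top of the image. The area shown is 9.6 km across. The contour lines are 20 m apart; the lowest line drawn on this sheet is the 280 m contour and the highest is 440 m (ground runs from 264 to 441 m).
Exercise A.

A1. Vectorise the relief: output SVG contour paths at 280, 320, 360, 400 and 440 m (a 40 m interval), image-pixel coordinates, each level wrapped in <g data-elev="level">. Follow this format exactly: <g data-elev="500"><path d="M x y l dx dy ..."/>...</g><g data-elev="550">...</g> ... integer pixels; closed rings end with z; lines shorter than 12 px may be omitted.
<g data-elev="280"><path d="M17 299l14 9 10 11 10 24 3 17-2 14-8 10-13 7-14 1"/><path d="M260 82l-5-5 0-7 5-6 7-1 4 5 0 8-5 6z"/></g><g data-elev="320"><path d="M134 463l3-9 6-9 5-5 7-2 7 2 6 6 4 7 3 10"/><path d="M463 432l-32-2-7-4-4-6-1-10 13-46 1-17-5-19-19-30-4-12 3-10 13-30 12-20 7-5 7-3 7 1 9 4"/><path d="M127 358l-7-9-6-17 2-10 7-4 4 1 5 3 4 14-1 18-3 4z"/><path d="M17 225l23 6 7 4 5 6 1 8-8 14-1 7 5 6 17 13 9 13 13 30 3 19-3 27-3 8-6 7-18 13-29 15-15 6"/><path d="M190 17l3 11 8 13 8 8 7 2 8-3 11-8 11-12 7-11"/><path d="M286 17l12 29 5 30 3 12 7 10 20 21 5 10-1 8-19 38-5 22-2 2-4-2-6-7-17-28-8-6-7-1-7 0-32 11-6 0-5-4-8-11-6-17-2-12 1-27-4-14-22-18-21-25-12-6-22-4-4-4-1-7"/></g><g data-elev="360"><path d="M100 463l5-18-1-10-5-7-10-2-14 0-15 5-43 25"/><path d="M418 463l-16-22-9-15-3-9 1-11 6-20 2-12-2-28-4-12-6-5-25-8-20-16-9-12-5-22-5-9-28-25-38-44-6-3-7 0-28 13-6 1-6-1-3-3-3-5-5-23-4-12-6-9-8-8-10-6-12-3-9 0-18 4-4 0-5-4-4-4-2-8 1-25-2-9-5-11-15-20-4-10-1-12 5-18"/><path d="M463 460l-13 3"/><path d="M17 189l38 2 15 7 13 9 7 9 6 15 3 14 0 24 3 5 4 5 7 2 10 2 15-1 20-3 6 3 3 13-2 44 4 38 4 11 12 19 9 28 10 14 14 8 7 1 6-2 14-12 27-34 11-5 10-1 7 2 5 4 11 18 5 16-1 19"/><path d="M316 17l2 15 6 23 4 9 5 6 11 5 26-1 12 2 16 9 11 12 6 14 4 14 0 11-4 29 2 13 4 9 6 3 21-1 15 4"/></g><g data-elev="400"><path d="M383 463l-1-12-4-12-11-18-9-6-7 4-5 8-6 36"/><path d="M223 430l8-2 7-5 45-66 8-7 20-11 3-4 1-5 0-4-4-6-20-14-4-6-1-7 3-14 0-8-3-8-6-12-21-28-8-6-8-3-8 1-10 6-9 8-5 8-4 11-5 31-15 37-3 14 0 13 4 13 21 34 5 33 4 4z"/><path d="M17 169l57-7 6-2 3-5 1-14-2-39-3-12-11-23-5-15-2-20 2-15"/><path d="M463 58l-9 1-7 4-4 7-1 10 2 14 12 17 3 7-1 8-5 20 0 8 3 6 7 5"/><path d="M37 17l-10 7-10 5"/><path d="M345 17l6 13 6 4 6 1 7-1 6-4 5-6 2-7"/></g><g data-elev="440"><path d="M238 279l3 0 3-3 4-7-2-9-4-5-5 3-2 7 0 9z"/></g>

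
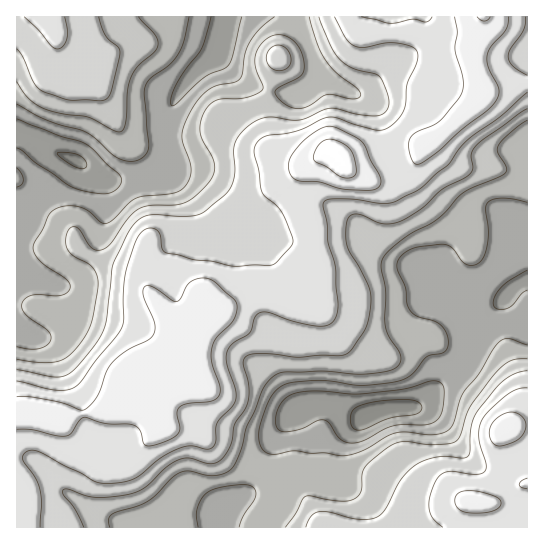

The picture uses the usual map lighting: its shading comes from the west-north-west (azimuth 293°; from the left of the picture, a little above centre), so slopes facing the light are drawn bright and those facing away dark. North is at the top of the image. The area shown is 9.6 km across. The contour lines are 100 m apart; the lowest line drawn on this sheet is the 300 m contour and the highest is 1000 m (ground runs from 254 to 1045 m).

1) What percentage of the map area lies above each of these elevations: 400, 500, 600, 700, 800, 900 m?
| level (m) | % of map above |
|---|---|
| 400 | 95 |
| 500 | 80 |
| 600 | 63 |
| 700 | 48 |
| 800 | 30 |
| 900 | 10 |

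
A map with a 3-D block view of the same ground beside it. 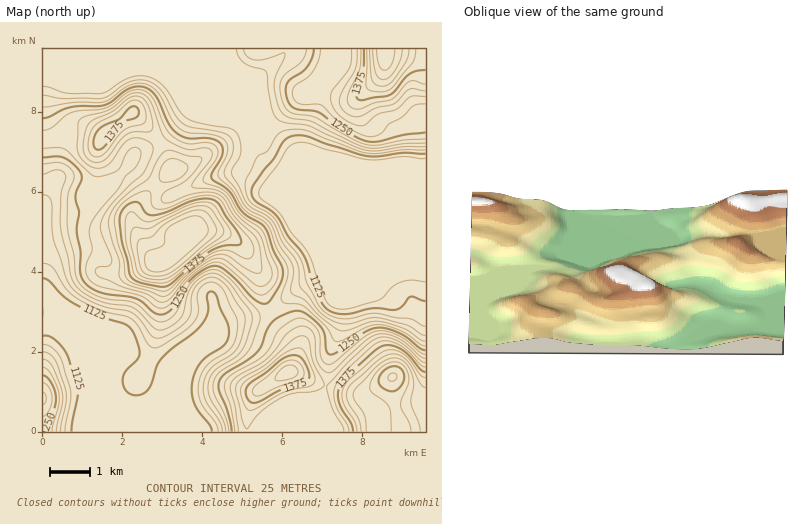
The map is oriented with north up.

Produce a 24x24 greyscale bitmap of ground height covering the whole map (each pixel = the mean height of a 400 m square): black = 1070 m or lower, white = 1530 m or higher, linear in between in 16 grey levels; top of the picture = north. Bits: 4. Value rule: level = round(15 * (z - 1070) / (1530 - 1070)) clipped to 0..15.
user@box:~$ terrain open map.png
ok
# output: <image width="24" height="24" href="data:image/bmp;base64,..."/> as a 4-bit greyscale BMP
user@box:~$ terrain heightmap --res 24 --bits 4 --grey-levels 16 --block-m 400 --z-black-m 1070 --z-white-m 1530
<image width="24" height="24" href="data:image/bmp;base64,Qk2WAQAAAAAAAHYAAAAoAAAAGAAAABgAAAABAAQAAAAAACABAAATCwAAEwsAABAAAAAAAAAAAAAAABEREQAiIiIAMzMzAERERABVVVUAZmZmAHd3dwCIiIgAmZmZAKqqqgC7u7sAzMzMAN3d3QDu7u4A////AFMRERERJYiIiIvd3WMRERESNpmIiJzd3HMhEiESR5upmKze3FMREiESRoq8qJve60IREiIRJFebl3m8ySERESMhEkZ4lleKhhEREjQyEjVndkRWQxEiM1ZTIjVmYyIiIhJFZnhjI1ZlQQABIiNnibuVNHh1MQAAETRnit7ad4h0IAAAADRni93tuqhjEAAAADVnm83u25dBAAAAATVnm6vNynUgAAAAATVmeZiaqEIAAAAAAEVmZ5mYdTEAAAAAAFVod4modDIQAAAAAGeJh3iIdTMhARIzIneKqIhmVDMyI0Z2ZWeJqpdDMzM0RXiHdlVVeYYzMzNGd4mZhzMzRmQzMzNGd4m7mDMzMzMzMzNFZ3i9ujMzMzMzM0REV3jOyw=="/>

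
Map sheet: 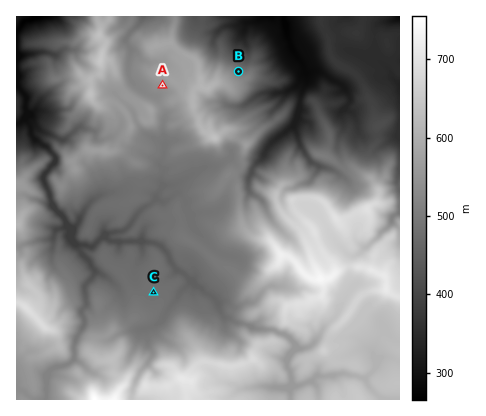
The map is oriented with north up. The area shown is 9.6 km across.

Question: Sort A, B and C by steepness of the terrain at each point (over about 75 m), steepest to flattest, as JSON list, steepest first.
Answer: ["B", "A", "C"]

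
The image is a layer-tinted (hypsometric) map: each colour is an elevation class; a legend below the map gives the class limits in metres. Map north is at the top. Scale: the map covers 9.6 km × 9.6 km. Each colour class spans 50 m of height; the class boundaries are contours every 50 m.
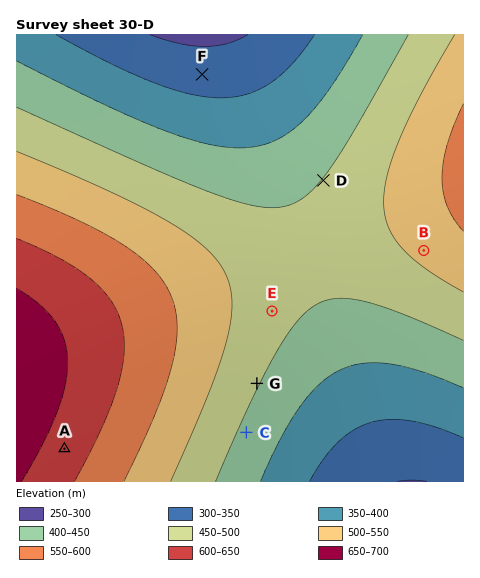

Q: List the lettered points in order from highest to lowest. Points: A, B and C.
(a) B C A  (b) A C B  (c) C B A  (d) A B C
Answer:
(d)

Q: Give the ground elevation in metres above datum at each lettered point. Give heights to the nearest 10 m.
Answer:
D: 450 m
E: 470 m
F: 330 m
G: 450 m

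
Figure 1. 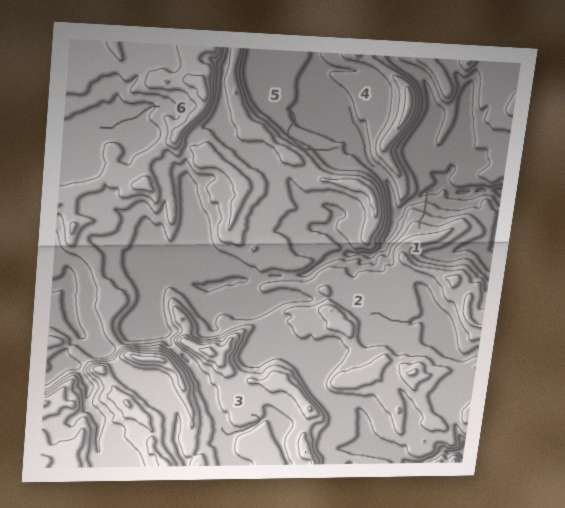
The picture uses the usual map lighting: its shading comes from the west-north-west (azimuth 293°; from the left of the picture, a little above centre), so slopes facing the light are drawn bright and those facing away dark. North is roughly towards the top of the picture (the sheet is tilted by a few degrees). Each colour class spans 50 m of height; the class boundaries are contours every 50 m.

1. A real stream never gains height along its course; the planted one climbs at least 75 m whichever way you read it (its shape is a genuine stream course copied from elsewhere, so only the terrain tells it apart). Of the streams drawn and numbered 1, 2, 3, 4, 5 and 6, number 5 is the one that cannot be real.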